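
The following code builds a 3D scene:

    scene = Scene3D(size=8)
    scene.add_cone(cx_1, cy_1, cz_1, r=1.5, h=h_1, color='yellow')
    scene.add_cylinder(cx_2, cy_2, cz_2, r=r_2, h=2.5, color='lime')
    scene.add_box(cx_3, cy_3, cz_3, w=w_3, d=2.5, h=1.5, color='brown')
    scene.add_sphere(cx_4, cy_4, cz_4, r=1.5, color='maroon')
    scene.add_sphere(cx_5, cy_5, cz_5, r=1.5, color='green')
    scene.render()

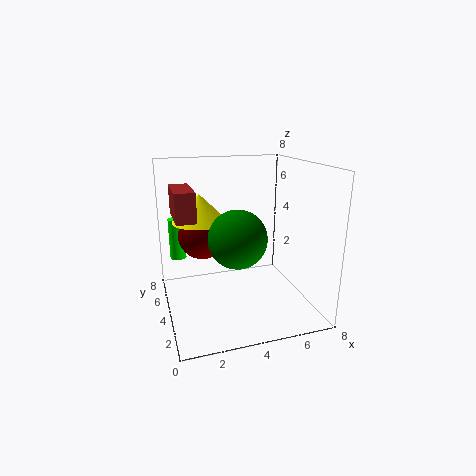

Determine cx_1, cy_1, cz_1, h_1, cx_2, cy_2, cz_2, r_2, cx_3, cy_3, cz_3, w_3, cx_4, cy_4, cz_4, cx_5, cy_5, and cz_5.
cx_1 = 2; cy_1 = 4.5; cz_1 = 5; h_1 = 1.5; cx_2 = 1; cy_2 = 7; cz_2 = 2; r_2 = 0.5; cx_3 = 0.5; cy_3 = 2.5; cz_3 = 5.5; w_3 = 1; cx_4 = 2.5; cy_4 = 6.5; cz_4 = 3.5; cx_5 = 3.5; cy_5 = 2.5; cz_5 = 4.5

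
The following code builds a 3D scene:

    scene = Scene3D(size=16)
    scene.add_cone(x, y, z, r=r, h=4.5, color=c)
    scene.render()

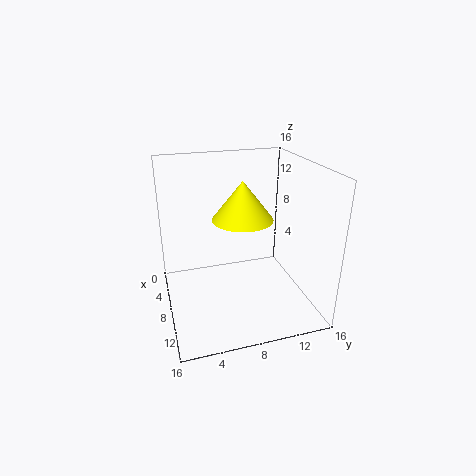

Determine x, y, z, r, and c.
x = 6.5
y = 9
z = 9.5
r = 3.5
c = 'yellow'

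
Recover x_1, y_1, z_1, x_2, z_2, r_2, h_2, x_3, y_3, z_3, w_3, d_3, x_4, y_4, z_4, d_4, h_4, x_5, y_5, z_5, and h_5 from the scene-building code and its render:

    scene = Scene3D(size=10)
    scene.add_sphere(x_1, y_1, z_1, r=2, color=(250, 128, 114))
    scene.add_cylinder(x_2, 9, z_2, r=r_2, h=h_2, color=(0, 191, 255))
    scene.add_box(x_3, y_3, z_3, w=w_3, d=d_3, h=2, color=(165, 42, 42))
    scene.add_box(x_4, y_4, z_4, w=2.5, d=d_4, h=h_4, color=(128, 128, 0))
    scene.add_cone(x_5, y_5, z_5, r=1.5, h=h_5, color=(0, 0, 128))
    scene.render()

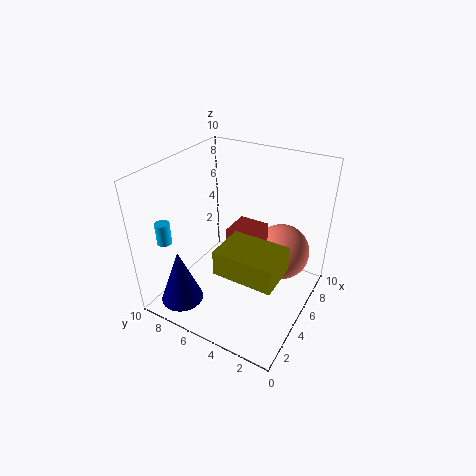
x_1 = 7
y_1 = 2.5
z_1 = 3.5
x_2 = 2
z_2 = 5
r_2 = 0.5
h_2 = 1.5
x_3 = 3.5
y_3 = 3
z_3 = 4.5
w_3 = 2
d_3 = 2
x_4 = 0.5
y_4 = 0.5
z_4 = 5.5
d_4 = 3.5
h_4 = 1.5
x_5 = 2
y_5 = 8
z_5 = 0.5
h_5 = 4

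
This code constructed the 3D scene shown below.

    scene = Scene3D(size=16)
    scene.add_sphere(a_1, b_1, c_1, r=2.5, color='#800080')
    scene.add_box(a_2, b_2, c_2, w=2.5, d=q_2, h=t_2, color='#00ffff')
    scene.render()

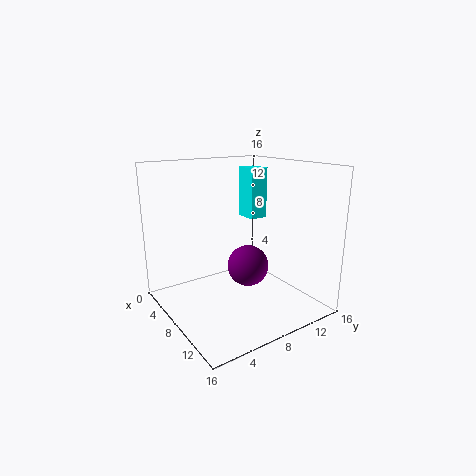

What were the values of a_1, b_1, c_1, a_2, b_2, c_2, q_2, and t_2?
a_1 = 6.5
b_1 = 10.5
c_1 = 3.5
a_2 = 6
b_2 = 9.5
c_2 = 10
q_2 = 2
t_2 = 5.5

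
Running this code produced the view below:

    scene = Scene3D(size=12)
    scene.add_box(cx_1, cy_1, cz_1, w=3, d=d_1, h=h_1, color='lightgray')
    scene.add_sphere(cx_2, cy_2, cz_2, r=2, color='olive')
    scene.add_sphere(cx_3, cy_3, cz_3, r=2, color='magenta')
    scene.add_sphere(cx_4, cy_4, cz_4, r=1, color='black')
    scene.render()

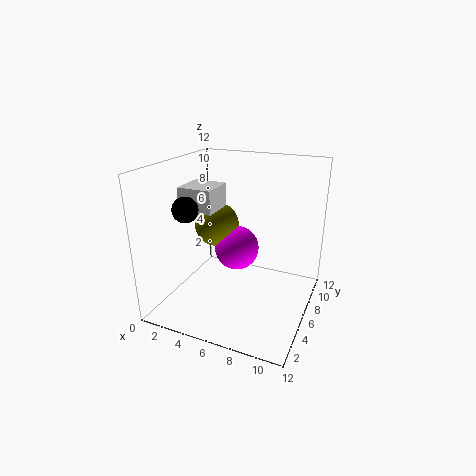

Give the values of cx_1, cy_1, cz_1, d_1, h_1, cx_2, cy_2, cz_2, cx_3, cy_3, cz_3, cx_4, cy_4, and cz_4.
cx_1 = 1; cy_1 = 5; cz_1 = 8; d_1 = 3; h_1 = 2; cx_2 = 3; cy_2 = 8; cz_2 = 6; cx_3 = 5; cy_3 = 8; cz_3 = 4; cx_4 = 3; cy_4 = 3; cz_4 = 9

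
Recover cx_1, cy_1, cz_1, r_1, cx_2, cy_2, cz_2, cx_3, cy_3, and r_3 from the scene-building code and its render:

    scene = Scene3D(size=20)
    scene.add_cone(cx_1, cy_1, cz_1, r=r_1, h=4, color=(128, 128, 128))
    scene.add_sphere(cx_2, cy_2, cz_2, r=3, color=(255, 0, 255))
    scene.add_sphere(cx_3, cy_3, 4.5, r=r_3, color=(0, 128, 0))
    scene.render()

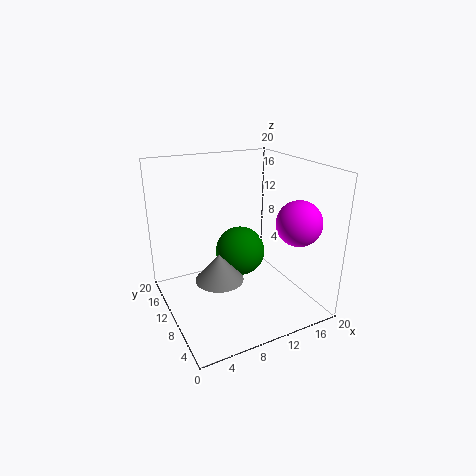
cx_1 = 7.5
cy_1 = 11
cz_1 = 3.5
r_1 = 3.5
cx_2 = 16
cy_2 = 4.5
cz_2 = 13
cx_3 = 13.5
cy_3 = 16
r_3 = 4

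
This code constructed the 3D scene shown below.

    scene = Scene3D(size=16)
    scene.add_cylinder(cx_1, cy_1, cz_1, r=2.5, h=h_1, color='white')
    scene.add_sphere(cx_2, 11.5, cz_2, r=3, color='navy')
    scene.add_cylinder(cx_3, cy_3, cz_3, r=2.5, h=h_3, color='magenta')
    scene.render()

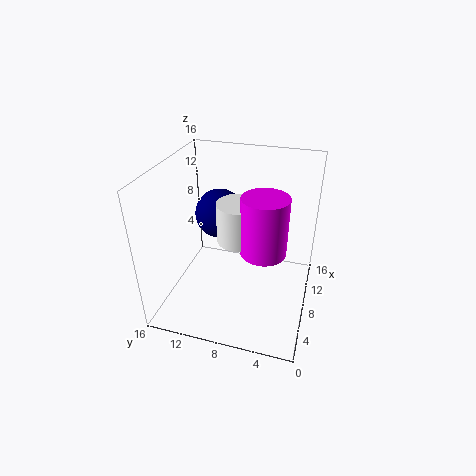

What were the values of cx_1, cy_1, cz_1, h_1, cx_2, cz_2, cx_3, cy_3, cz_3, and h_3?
cx_1 = 8.5
cy_1 = 8
cz_1 = 7.5
h_1 = 4.5
cx_2 = 12
cz_2 = 8.5
cx_3 = 7.5
cy_3 = 5
cz_3 = 7
h_3 = 6.5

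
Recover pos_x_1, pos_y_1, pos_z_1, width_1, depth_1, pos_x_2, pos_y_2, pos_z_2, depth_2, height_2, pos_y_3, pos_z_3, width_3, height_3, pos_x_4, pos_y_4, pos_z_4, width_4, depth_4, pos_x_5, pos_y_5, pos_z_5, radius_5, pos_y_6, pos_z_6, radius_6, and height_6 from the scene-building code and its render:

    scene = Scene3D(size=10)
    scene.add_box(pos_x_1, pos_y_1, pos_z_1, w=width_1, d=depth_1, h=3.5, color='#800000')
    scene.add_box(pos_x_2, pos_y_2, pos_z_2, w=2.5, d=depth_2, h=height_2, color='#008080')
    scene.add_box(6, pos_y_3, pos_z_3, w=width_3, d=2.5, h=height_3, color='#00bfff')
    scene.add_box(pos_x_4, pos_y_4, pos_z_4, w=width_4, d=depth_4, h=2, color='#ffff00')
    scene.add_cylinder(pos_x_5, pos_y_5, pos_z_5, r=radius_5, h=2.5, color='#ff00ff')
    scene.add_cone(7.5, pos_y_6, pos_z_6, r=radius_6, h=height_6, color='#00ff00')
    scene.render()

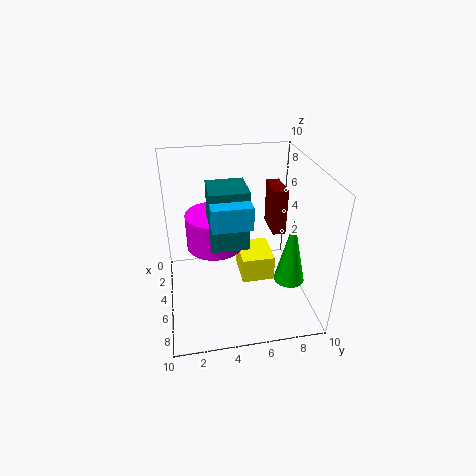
pos_x_1 = 1; pos_y_1 = 8; pos_z_1 = 4; width_1 = 2.5; depth_1 = 1; pos_x_2 = 4; pos_y_2 = 3; pos_z_2 = 5; depth_2 = 2.5; height_2 = 4; pos_y_3 = 3; pos_z_3 = 7; width_3 = 1.5; height_3 = 1.5; pos_x_4 = 1.5; pos_y_4 = 5.5; pos_z_4 = 0.5; width_4 = 3; depth_4 = 2.5; pos_x_5 = 4; pos_y_5 = 3.5; pos_z_5 = 4; radius_5 = 2; pos_y_6 = 8; pos_z_6 = 3; radius_6 = 1; height_6 = 4.5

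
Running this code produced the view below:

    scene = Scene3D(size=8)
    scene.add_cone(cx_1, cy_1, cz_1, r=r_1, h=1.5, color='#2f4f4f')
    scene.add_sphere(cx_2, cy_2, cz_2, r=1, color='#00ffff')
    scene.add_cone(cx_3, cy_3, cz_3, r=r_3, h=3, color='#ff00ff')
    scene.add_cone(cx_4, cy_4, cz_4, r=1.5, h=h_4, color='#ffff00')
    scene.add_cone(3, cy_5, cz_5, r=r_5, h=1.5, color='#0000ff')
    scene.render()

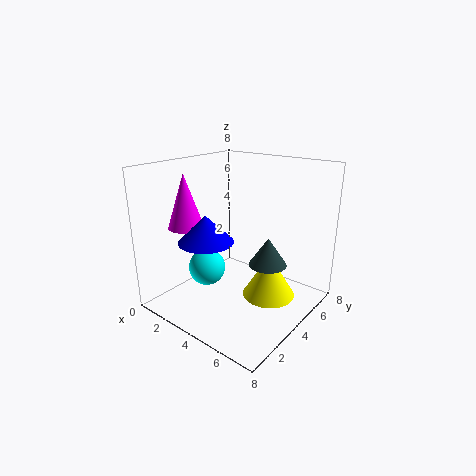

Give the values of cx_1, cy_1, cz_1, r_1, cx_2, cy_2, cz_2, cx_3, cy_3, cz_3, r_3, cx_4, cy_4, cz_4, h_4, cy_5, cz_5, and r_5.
cx_1 = 6
cy_1 = 4
cz_1 = 3
r_1 = 1
cx_2 = 3
cy_2 = 2.5
cz_2 = 2.5
cx_3 = 1.5
cy_3 = 2.5
cz_3 = 4.5
r_3 = 1
cx_4 = 5.5
cy_4 = 5
cz_4 = 0.5
h_4 = 2.5
cy_5 = 2.5
cz_5 = 4
r_5 = 1.5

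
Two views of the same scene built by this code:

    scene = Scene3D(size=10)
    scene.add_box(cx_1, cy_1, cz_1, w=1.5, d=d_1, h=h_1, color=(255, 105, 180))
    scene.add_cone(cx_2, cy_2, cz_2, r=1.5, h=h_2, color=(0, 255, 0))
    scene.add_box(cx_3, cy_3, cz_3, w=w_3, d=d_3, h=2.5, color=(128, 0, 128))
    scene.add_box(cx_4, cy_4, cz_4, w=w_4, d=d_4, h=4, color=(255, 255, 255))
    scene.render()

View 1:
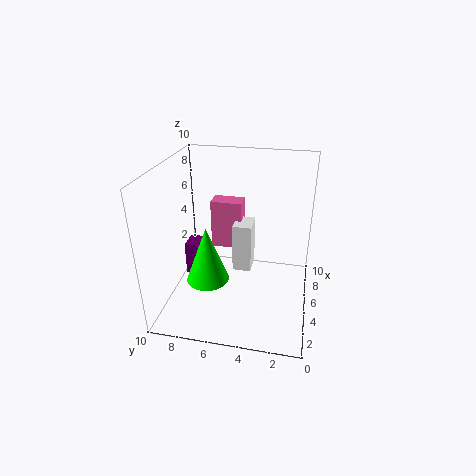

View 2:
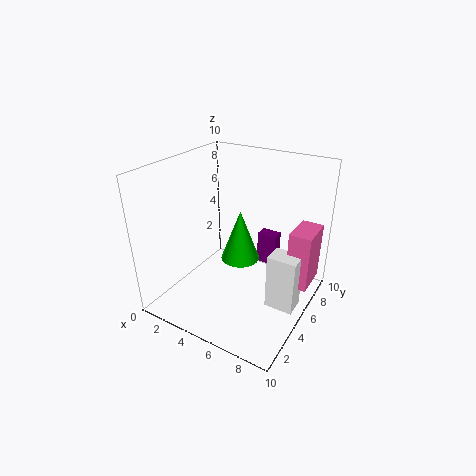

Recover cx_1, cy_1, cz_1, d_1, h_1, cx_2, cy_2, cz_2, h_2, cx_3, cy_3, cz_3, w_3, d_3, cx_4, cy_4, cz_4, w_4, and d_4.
cx_1 = 8.5, cy_1 = 5.5, cz_1 = 2, d_1 = 2.5, h_1 = 4, cx_2 = 4, cy_2 = 7, cz_2 = 2, h_2 = 4, cx_3 = 5, cy_3 = 8, cz_3 = 1.5, w_3 = 1.5, d_3 = 1, cx_4 = 7.5, cy_4 = 4.5, cz_4 = 0.5, w_4 = 2, d_4 = 1.5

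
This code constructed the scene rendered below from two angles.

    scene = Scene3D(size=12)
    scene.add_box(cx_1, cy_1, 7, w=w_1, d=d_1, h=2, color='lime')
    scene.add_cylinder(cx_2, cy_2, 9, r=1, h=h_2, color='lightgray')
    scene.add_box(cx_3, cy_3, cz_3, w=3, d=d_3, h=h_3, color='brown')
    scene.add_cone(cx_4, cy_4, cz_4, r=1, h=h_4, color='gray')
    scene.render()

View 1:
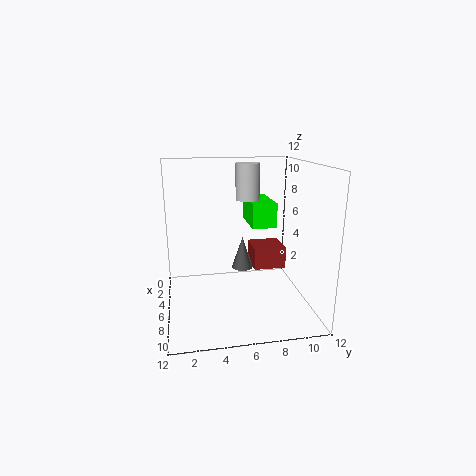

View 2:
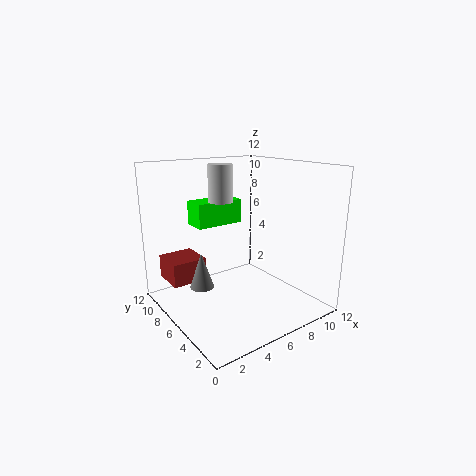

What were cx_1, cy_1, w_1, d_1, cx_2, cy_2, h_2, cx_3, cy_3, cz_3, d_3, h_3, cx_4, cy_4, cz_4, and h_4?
cx_1 = 3
cy_1 = 7
w_1 = 4
d_1 = 2
cx_2 = 5
cy_2 = 7
h_2 = 3
cx_3 = 1
cy_3 = 8
cz_3 = 2
d_3 = 3
h_3 = 2
cx_4 = 3
cy_4 = 7
cz_4 = 2
h_4 = 3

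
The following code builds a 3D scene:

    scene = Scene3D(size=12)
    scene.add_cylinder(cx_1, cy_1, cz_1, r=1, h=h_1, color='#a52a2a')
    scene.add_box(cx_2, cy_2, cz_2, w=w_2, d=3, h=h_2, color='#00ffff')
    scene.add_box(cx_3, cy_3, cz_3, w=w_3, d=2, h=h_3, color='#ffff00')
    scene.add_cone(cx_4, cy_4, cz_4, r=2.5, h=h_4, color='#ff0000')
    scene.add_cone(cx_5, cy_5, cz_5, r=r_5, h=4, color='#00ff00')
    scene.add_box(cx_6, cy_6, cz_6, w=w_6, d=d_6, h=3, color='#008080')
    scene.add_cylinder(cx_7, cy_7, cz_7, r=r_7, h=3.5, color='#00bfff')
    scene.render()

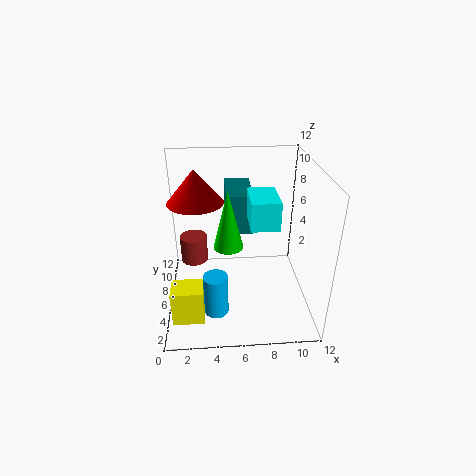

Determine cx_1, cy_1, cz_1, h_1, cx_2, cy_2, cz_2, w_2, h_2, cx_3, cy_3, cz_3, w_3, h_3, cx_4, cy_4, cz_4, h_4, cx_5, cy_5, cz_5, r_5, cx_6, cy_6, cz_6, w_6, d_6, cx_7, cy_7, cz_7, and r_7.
cx_1 = 2.5, cy_1 = 4, cz_1 = 5.5, h_1 = 2, cx_2 = 6.5, cy_2 = 1.5, cz_2 = 9, w_2 = 2, h_2 = 2, cx_3 = 0.5, cy_3 = 2, cz_3 = 0.5, w_3 = 2.5, h_3 = 3, cx_4 = 2.5, cy_4 = 9, cz_4 = 8, h_4 = 3, cx_5 = 5, cy_5 = 1.5, cz_5 = 8, r_5 = 1, cx_6 = 5, cy_6 = 4, cz_6 = 7.5, w_6 = 2, d_6 = 4, cx_7 = 4, cy_7 = 3.5, cz_7 = 0.5, r_7 = 1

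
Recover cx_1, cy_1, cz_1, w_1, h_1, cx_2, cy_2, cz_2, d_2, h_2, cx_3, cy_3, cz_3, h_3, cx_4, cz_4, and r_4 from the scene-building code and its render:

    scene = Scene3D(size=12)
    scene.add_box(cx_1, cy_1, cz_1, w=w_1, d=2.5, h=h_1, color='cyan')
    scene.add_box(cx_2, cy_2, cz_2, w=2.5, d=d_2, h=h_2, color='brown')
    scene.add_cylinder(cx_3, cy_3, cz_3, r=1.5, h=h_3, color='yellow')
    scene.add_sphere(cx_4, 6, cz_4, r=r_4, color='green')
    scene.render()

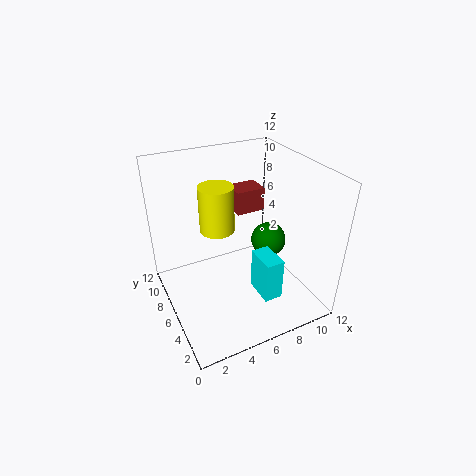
cx_1 = 6.5
cy_1 = 2
cz_1 = 2
w_1 = 1.5
h_1 = 3.5
cx_2 = 6.5
cy_2 = 7
cz_2 = 7.5
d_2 = 2
h_2 = 2
cx_3 = 5
cy_3 = 8
cz_3 = 6
h_3 = 4
cx_4 = 9
cz_4 = 5
r_4 = 1.5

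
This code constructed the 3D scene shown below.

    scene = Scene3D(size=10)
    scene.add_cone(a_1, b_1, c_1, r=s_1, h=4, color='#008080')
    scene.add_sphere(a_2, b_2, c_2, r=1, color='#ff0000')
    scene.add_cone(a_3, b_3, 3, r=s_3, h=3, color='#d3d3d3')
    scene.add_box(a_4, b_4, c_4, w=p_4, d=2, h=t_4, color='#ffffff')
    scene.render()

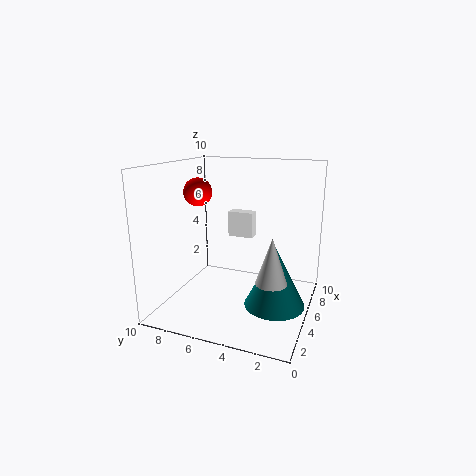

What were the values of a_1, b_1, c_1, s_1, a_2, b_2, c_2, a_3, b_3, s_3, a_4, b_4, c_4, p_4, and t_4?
a_1 = 4
b_1 = 2
c_1 = 1
s_1 = 2
a_2 = 5
b_2 = 8
c_2 = 8
a_3 = 3
b_3 = 2
s_3 = 1
a_4 = 8
b_4 = 5
c_4 = 4
p_4 = 1
t_4 = 2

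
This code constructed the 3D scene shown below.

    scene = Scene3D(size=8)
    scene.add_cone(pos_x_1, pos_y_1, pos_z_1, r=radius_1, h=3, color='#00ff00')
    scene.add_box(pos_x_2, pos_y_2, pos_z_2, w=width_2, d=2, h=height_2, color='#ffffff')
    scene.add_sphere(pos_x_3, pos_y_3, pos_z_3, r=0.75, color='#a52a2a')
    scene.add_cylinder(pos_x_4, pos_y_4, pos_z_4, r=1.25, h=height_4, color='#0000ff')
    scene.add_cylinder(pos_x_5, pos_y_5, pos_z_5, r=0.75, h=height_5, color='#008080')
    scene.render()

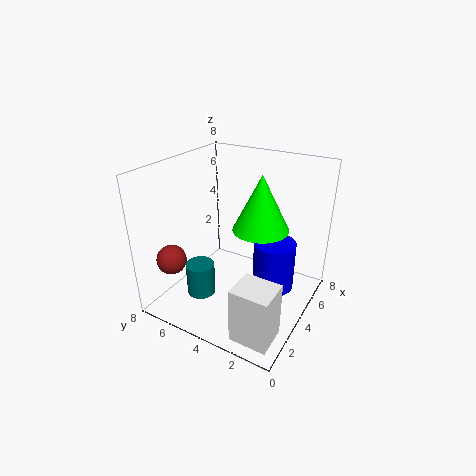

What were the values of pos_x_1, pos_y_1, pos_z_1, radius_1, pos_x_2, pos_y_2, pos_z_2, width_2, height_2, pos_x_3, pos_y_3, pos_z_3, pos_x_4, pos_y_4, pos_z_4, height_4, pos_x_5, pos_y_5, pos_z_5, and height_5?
pos_x_1 = 4.25; pos_y_1 = 2.75; pos_z_1 = 4.75; radius_1 = 1.5; pos_x_2 = 0.5; pos_y_2 = 0.5; pos_z_2 = 0.25; width_2 = 1.75; height_2 = 3; pos_x_3 = 0.75; pos_y_3 = 6; pos_z_3 = 3.75; pos_x_4 = 5.75; pos_y_4 = 2.5; pos_z_4 = 0.25; height_4 = 3; pos_x_5 = 1.75; pos_y_5 = 5; pos_z_5 = 1.5; height_5 = 1.75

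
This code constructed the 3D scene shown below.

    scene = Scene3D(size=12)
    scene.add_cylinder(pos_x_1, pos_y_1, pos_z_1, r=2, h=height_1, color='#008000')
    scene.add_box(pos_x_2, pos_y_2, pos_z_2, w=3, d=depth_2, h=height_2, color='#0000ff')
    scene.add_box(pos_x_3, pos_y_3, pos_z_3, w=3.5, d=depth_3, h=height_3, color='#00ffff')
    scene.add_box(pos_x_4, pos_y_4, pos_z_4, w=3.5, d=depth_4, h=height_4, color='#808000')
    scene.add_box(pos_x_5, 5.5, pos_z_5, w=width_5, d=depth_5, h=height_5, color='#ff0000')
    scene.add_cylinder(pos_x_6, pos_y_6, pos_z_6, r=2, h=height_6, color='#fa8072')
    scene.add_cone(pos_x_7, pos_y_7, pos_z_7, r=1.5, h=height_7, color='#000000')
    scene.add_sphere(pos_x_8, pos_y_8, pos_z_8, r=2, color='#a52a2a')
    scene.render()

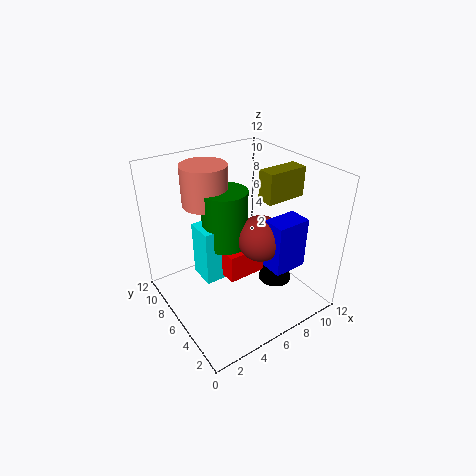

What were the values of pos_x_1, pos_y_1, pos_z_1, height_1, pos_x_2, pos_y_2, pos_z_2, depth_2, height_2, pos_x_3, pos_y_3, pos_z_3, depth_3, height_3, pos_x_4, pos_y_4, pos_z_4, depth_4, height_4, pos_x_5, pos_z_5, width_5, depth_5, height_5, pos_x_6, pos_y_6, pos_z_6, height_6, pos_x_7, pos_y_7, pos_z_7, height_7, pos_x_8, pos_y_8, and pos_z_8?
pos_x_1 = 6
pos_y_1 = 8
pos_z_1 = 4.5
height_1 = 5
pos_x_2 = 8
pos_y_2 = 3
pos_z_2 = 3
depth_2 = 2
height_2 = 4.5
pos_x_3 = 3.5
pos_y_3 = 7
pos_z_3 = 1.5
depth_3 = 2.5
height_3 = 5
pos_x_4 = 8
pos_y_4 = 4.5
pos_z_4 = 9
depth_4 = 1.5
height_4 = 2.5
pos_x_5 = 5
pos_z_5 = 2
width_5 = 4
depth_5 = 2
height_5 = 2.5
pos_x_6 = 5
pos_y_6 = 9.5
pos_z_6 = 8
height_6 = 3.5
pos_x_7 = 9.5
pos_y_7 = 5
pos_z_7 = 1
height_7 = 5.5
pos_x_8 = 8
pos_y_8 = 5.5
pos_z_8 = 5.5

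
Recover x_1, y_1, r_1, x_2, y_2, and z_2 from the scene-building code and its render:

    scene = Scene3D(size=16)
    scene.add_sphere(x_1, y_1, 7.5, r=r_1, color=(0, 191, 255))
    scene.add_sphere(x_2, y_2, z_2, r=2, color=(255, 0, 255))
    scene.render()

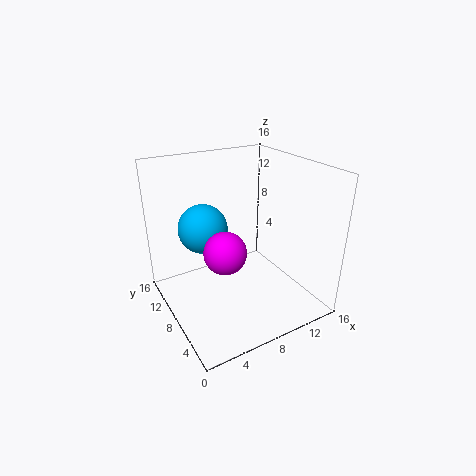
x_1 = 6, y_1 = 13, r_1 = 3, x_2 = 4, y_2 = 3.5, z_2 = 9.5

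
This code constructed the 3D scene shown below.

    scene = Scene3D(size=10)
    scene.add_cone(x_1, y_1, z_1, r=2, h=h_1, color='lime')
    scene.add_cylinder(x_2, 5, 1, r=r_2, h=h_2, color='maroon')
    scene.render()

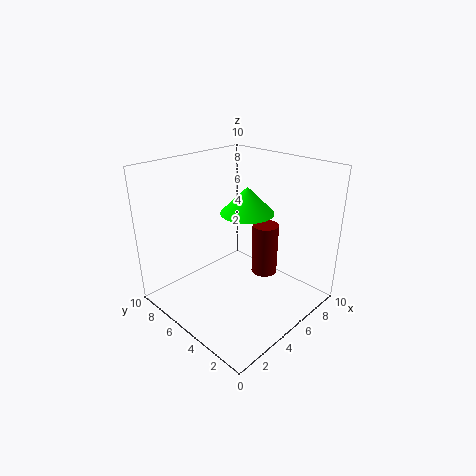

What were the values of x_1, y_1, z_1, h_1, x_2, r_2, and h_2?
x_1 = 7, y_1 = 6, z_1 = 6, h_1 = 2, x_2 = 8, r_2 = 1, h_2 = 4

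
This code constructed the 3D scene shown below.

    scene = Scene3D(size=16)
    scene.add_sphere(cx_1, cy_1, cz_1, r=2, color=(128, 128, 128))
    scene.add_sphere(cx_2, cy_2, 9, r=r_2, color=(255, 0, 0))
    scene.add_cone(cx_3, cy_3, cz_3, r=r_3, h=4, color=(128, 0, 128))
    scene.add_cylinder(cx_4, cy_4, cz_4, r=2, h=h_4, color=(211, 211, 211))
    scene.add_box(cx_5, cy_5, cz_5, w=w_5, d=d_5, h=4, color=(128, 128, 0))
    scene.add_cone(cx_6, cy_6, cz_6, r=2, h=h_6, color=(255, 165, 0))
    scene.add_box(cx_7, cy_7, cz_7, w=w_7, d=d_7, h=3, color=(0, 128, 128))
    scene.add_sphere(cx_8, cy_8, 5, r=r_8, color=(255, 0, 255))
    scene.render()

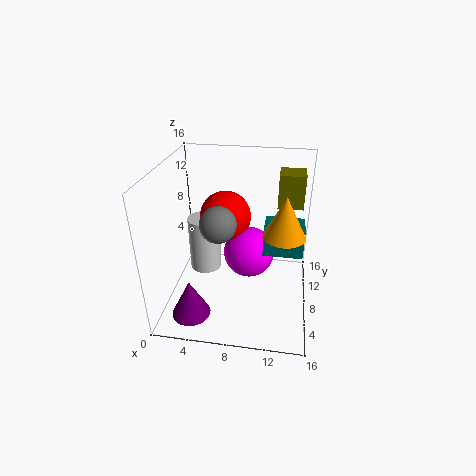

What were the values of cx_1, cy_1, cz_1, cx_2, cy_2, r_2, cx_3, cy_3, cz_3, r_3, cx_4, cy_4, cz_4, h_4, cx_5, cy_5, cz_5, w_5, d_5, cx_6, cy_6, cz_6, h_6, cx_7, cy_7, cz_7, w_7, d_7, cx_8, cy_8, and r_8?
cx_1 = 6; cy_1 = 7; cz_1 = 10; cx_2 = 6; cy_2 = 11; r_2 = 3; cx_3 = 4; cy_3 = 2; cz_3 = 2; r_3 = 2; cx_4 = 3; cy_4 = 12; cz_4 = 1; h_4 = 7; cx_5 = 12; cy_5 = 12; cz_5 = 10; w_5 = 3; d_5 = 3; cx_6 = 13; cy_6 = 4; cz_6 = 11; h_6 = 4; cx_7 = 11; cy_7 = 5; cz_7 = 8; w_7 = 4; d_7 = 3; cx_8 = 9; cy_8 = 10; r_8 = 3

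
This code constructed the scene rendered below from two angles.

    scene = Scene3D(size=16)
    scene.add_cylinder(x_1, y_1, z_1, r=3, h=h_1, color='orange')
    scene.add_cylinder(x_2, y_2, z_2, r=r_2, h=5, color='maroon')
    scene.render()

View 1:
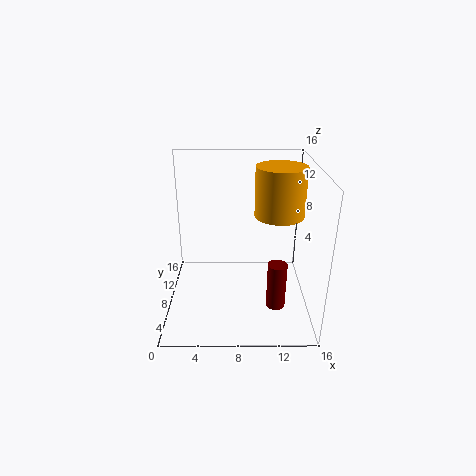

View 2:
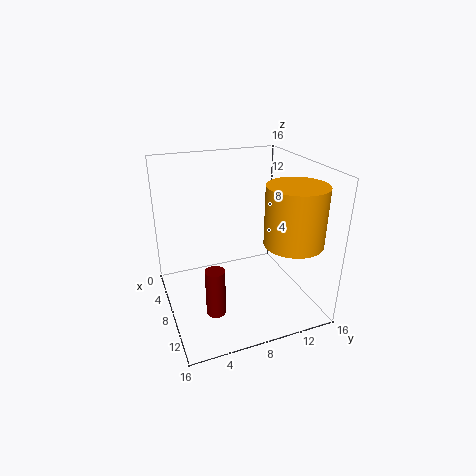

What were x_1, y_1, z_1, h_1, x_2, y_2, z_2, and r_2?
x_1 = 13, y_1 = 12, z_1 = 9, h_1 = 6, x_2 = 12, y_2 = 4, z_2 = 2, r_2 = 1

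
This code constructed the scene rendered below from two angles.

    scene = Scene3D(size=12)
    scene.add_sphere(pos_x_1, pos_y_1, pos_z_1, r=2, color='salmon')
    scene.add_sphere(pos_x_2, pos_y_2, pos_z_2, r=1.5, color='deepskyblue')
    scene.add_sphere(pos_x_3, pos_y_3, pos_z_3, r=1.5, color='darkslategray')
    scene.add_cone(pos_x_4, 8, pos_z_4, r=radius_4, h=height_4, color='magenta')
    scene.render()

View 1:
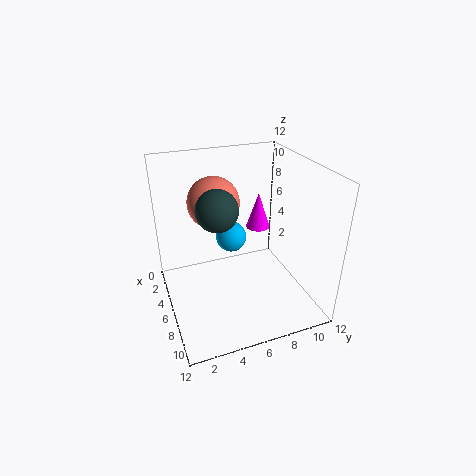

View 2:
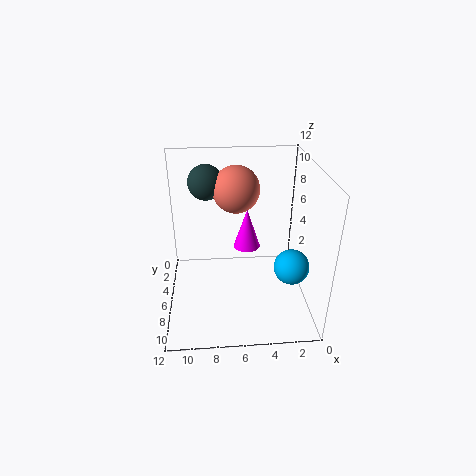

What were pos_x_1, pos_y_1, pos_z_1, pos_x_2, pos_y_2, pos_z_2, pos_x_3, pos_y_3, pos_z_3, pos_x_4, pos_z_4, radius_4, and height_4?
pos_x_1 = 6
pos_y_1 = 4
pos_z_1 = 9.5
pos_x_2 = 1.5
pos_y_2 = 7
pos_z_2 = 3.5
pos_x_3 = 8.5
pos_y_3 = 3.5
pos_z_3 = 10
pos_x_4 = 5.5
pos_z_4 = 6.5
radius_4 = 1
height_4 = 3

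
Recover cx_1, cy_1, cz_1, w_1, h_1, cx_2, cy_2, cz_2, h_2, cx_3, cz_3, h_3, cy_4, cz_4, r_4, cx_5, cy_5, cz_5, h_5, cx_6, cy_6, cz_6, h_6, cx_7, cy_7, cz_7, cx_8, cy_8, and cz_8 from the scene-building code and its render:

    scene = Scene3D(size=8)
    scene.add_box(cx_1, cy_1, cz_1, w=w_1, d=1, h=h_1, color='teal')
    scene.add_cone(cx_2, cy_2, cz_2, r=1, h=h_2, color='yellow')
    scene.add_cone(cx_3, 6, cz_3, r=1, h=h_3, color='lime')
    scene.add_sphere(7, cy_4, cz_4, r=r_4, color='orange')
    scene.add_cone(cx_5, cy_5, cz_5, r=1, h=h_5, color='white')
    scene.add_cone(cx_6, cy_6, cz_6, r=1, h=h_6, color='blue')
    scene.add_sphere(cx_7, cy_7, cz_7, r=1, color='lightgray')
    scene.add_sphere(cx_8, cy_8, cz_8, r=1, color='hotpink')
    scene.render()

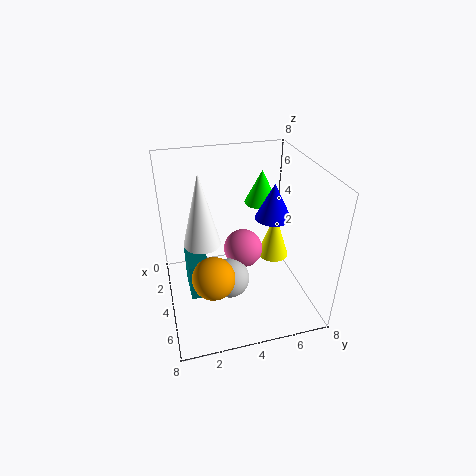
cx_1 = 4
cy_1 = 1
cz_1 = 2
w_1 = 2
h_1 = 2
cx_2 = 2
cy_2 = 7
cz_2 = 1
h_2 = 3
cx_3 = 2
cz_3 = 5
h_3 = 2
cy_4 = 2
cz_4 = 4
r_4 = 1
cx_5 = 4
cy_5 = 2
cz_5 = 4
h_5 = 4
cx_6 = 4
cy_6 = 6
cz_6 = 5
h_6 = 2
cx_7 = 6
cy_7 = 3
cz_7 = 3
cx_8 = 5
cy_8 = 4
cz_8 = 4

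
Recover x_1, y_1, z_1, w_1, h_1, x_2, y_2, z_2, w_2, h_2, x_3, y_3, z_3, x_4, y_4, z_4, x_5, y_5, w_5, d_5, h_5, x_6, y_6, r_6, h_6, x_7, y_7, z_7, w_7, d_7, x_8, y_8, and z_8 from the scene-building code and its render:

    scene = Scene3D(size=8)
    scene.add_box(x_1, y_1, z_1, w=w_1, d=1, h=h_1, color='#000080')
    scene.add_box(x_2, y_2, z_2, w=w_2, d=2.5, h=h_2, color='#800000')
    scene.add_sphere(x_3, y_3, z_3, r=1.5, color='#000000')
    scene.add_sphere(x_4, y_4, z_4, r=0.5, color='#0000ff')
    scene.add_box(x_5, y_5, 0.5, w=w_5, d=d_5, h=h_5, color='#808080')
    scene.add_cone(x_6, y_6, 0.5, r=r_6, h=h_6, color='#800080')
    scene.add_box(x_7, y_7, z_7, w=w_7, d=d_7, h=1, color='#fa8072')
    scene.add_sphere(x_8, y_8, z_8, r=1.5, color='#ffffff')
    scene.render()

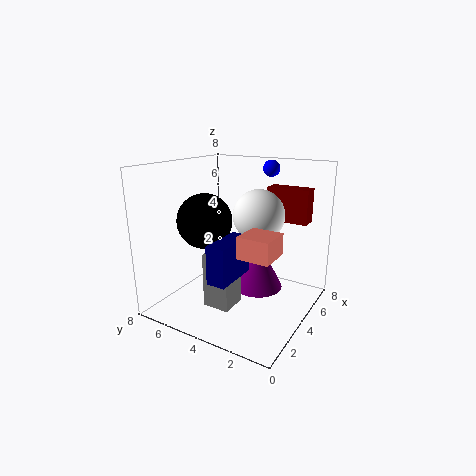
x_1 = 1; y_1 = 3; z_1 = 2.5; w_1 = 2.5; h_1 = 2; x_2 = 6.5; y_2 = 1; z_2 = 4.5; w_2 = 1; h_2 = 2; x_3 = 3; y_3 = 5.5; z_3 = 5; x_4 = 7; y_4 = 3.5; z_4 = 7.5; x_5 = 2; y_5 = 3.5; w_5 = 1.5; d_5 = 1.5; h_5 = 3; x_6 = 5.5; y_6 = 3.5; r_6 = 1.5; h_6 = 3; x_7 = 0.5; y_7 = 0.5; z_7 = 4.5; w_7 = 1.5; d_7 = 1.5; x_8 = 5.5; y_8 = 3.5; z_8 = 5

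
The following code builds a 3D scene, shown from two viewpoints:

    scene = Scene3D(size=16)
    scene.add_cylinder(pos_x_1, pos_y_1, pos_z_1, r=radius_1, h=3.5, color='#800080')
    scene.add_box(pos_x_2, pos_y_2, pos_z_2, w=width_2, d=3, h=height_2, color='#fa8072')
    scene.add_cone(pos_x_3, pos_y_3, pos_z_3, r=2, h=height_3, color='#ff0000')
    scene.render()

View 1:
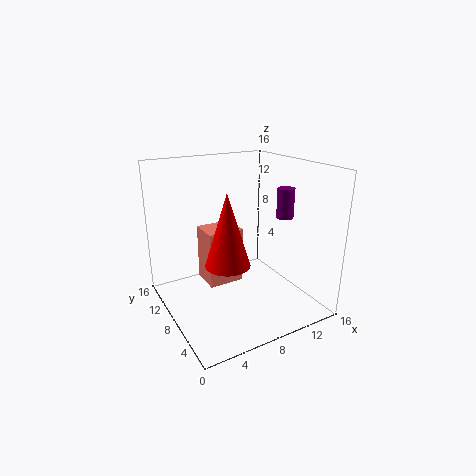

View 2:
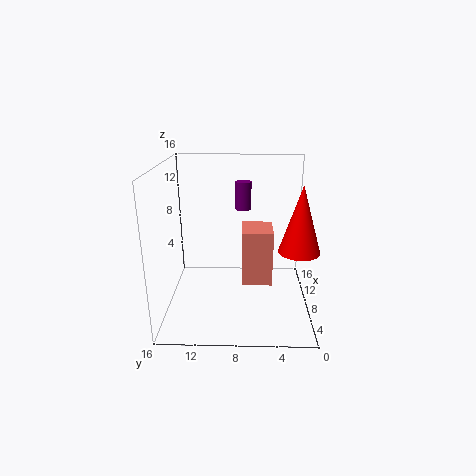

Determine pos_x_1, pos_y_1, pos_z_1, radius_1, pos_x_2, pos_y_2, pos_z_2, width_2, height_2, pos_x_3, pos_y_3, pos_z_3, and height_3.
pos_x_1 = 14; pos_y_1 = 7.5; pos_z_1 = 9.5; radius_1 = 1; pos_x_2 = 3; pos_y_2 = 4.5; pos_z_2 = 5; width_2 = 3.5; height_2 = 5.5; pos_x_3 = 3.5; pos_y_3 = 2; pos_z_3 = 8.5; height_3 = 6.5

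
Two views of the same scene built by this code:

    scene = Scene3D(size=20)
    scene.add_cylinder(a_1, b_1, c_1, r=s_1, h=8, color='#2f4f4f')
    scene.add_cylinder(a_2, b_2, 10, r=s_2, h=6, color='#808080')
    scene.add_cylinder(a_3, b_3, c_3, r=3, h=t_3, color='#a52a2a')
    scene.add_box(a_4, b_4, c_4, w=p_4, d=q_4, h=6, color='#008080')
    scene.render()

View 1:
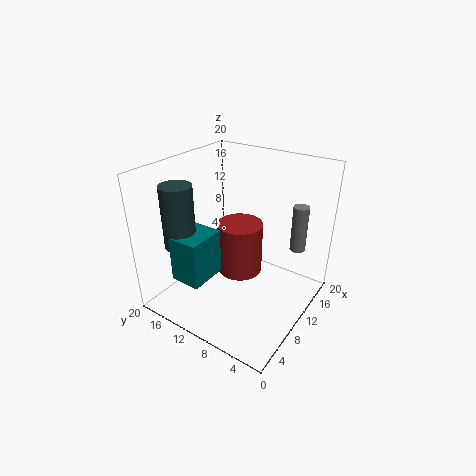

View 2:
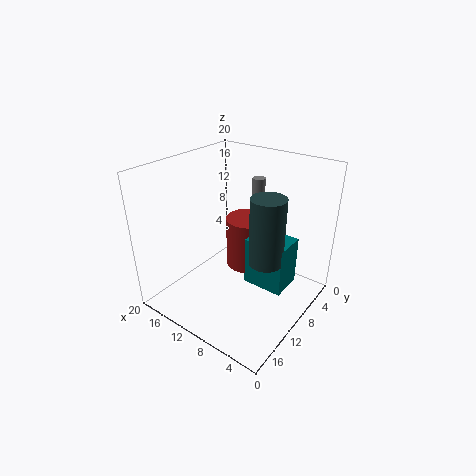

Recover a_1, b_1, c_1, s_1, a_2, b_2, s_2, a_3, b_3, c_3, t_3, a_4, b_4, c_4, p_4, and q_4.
a_1 = 3; b_1 = 14; c_1 = 11; s_1 = 2; a_2 = 12; b_2 = 2; s_2 = 1; a_3 = 9; b_3 = 9; c_3 = 6; t_3 = 7; a_4 = 1; b_4 = 10; c_4 = 7; p_4 = 5; q_4 = 4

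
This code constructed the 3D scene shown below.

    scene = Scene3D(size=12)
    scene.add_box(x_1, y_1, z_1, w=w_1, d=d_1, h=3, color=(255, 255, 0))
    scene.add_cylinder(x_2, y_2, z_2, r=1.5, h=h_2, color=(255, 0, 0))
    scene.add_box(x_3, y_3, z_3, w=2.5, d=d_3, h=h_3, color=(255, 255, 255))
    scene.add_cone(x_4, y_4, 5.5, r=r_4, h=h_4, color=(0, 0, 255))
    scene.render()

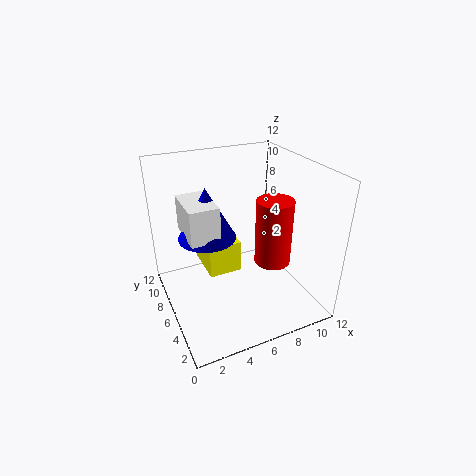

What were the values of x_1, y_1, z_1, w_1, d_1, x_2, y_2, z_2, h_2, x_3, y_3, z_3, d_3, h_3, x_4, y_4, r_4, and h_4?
x_1 = 4; y_1 = 7.5; z_1 = 1.5; w_1 = 3; d_1 = 4; x_2 = 8.5; y_2 = 4.5; z_2 = 4; h_2 = 5.5; x_3 = 2; y_3 = 6; z_3 = 6; d_3 = 4; h_3 = 3; x_4 = 4; y_4 = 8; r_4 = 2.5; h_4 = 4.5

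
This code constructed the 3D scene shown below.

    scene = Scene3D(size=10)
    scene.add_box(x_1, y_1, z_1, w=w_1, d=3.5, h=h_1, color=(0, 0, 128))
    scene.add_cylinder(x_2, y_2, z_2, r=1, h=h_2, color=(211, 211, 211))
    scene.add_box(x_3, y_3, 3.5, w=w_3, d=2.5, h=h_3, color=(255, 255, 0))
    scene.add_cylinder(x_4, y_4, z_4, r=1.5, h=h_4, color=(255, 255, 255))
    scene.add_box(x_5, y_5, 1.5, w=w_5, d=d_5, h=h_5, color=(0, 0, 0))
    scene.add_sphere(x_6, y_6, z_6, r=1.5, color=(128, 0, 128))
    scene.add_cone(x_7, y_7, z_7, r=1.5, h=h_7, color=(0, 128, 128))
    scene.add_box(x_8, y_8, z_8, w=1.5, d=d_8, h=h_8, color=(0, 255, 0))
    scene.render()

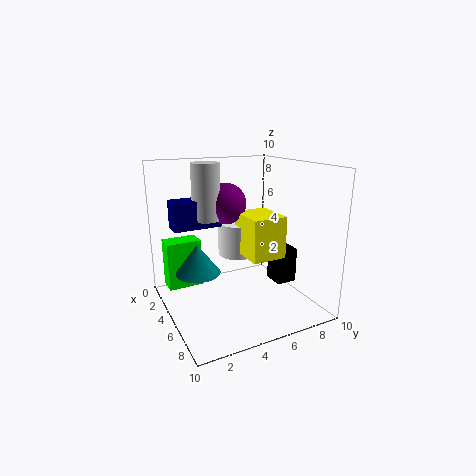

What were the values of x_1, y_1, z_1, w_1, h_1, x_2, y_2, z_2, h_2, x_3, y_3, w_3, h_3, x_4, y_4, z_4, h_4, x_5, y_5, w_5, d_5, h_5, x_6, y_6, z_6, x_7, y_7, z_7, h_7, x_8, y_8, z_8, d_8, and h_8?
x_1 = 2; y_1 = 1; z_1 = 5.5; w_1 = 1.5; h_1 = 2; x_2 = 3; y_2 = 3.5; z_2 = 6; h_2 = 4; x_3 = 3.5; y_3 = 5.5; w_3 = 3; h_3 = 3; x_4 = 3; y_4 = 6; z_4 = 3; h_4 = 2.5; x_5 = 5; y_5 = 7.5; w_5 = 1.5; d_5 = 1.5; h_5 = 2.5; x_6 = 3; y_6 = 5; z_6 = 7; x_7 = 5; y_7 = 2; z_7 = 3; h_7 = 2; x_8 = 1.5; y_8 = 0.5; z_8 = 1; d_8 = 2.5; h_8 = 3.5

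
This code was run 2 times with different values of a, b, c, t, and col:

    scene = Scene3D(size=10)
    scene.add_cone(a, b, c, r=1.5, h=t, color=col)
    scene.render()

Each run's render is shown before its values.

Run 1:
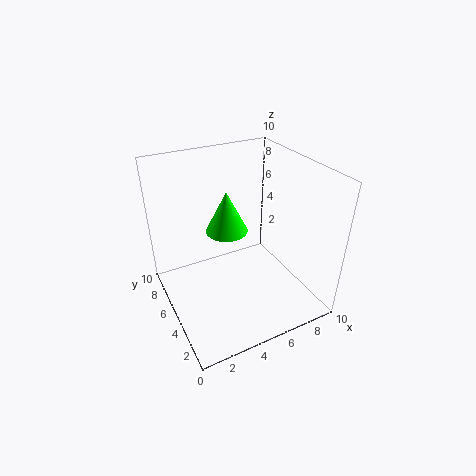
a = 4.75
b = 6.25
c = 5
t = 3
col = 'lime'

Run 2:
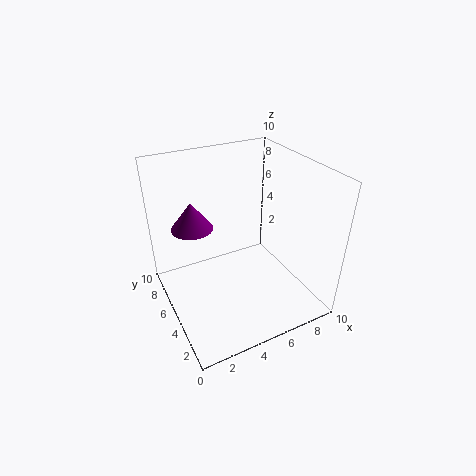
a = 2.5
b = 7.25
c = 5.25
t = 2
col = 'purple'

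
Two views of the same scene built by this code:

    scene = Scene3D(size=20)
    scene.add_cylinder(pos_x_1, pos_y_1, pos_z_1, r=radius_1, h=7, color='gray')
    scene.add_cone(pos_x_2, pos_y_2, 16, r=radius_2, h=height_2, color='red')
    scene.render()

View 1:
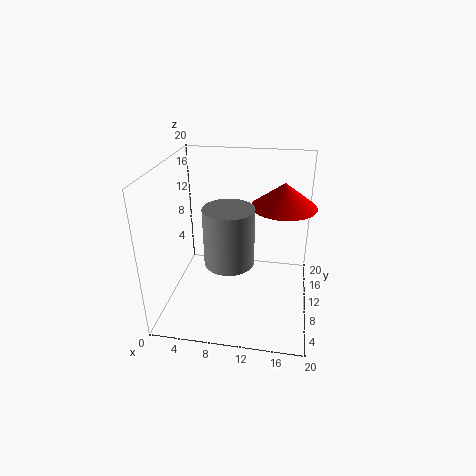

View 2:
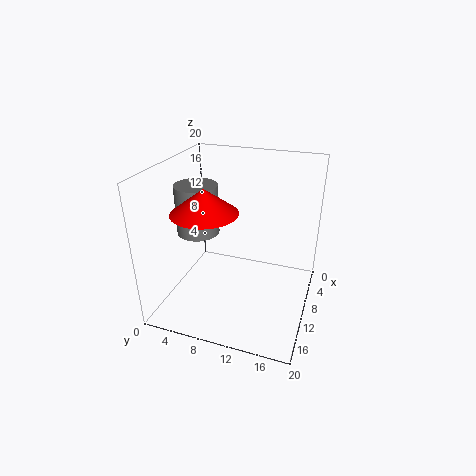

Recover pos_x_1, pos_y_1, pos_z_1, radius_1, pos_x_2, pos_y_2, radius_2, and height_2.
pos_x_1 = 10; pos_y_1 = 4; pos_z_1 = 10; radius_1 = 3; pos_x_2 = 16; pos_y_2 = 8; radius_2 = 4; height_2 = 3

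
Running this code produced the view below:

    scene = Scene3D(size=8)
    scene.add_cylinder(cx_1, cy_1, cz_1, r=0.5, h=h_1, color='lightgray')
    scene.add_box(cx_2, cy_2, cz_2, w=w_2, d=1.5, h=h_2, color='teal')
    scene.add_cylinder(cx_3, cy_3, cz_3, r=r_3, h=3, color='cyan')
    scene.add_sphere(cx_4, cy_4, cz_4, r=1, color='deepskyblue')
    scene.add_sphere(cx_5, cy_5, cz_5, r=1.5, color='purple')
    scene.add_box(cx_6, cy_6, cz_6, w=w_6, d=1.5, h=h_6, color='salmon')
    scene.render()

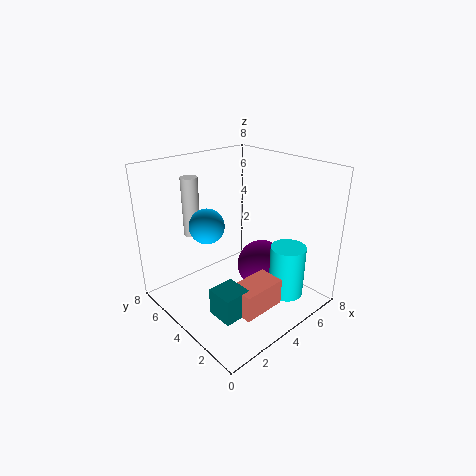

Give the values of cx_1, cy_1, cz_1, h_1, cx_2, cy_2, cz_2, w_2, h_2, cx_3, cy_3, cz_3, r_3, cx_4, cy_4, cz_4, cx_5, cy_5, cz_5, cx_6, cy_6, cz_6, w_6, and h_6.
cx_1 = 3, cy_1 = 7, cz_1 = 3.5, h_1 = 3.5, cx_2 = 1.5, cy_2 = 2, cz_2 = 0.5, w_2 = 1.5, h_2 = 1.5, cx_3 = 6, cy_3 = 2, cz_3 = 0.5, r_3 = 1, cx_4 = 3, cy_4 = 5.5, cz_4 = 4.5, cx_5 = 6, cy_5 = 4, cz_5 = 1.5, cx_6 = 2.5, cy_6 = 1.5, cz_6 = 0.5, w_6 = 2.5, h_6 = 1.5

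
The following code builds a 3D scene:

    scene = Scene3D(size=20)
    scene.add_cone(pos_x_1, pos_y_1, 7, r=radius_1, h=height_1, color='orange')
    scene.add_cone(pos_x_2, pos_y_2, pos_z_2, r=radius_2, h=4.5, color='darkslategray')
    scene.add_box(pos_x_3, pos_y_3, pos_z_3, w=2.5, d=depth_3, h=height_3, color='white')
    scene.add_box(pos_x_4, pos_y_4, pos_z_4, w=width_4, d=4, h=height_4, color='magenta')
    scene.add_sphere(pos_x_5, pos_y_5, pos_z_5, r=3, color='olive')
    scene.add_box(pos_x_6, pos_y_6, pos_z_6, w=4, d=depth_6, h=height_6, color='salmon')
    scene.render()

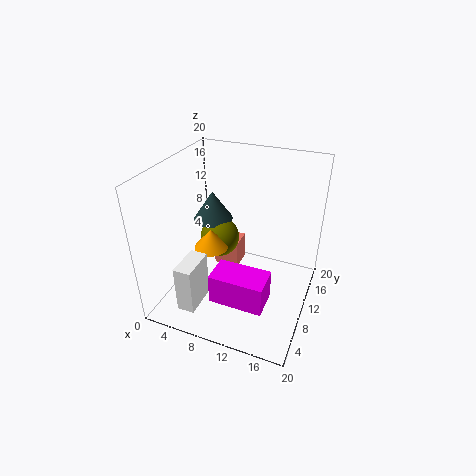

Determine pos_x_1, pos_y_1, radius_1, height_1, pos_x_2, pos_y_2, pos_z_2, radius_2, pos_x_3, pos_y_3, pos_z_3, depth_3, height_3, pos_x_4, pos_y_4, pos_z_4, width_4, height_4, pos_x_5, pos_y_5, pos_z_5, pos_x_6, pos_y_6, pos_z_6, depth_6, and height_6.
pos_x_1 = 5.5; pos_y_1 = 10.5; radius_1 = 2.5; height_1 = 3; pos_x_2 = 4; pos_y_2 = 14.5; pos_z_2 = 9.5; radius_2 = 3; pos_x_3 = 3.5; pos_y_3 = 3; pos_z_3 = 0.5; depth_3 = 5; height_3 = 7; pos_x_4 = 9; pos_y_4 = 2.5; pos_z_4 = 4.5; width_4 = 7; height_4 = 4; pos_x_5 = 5.5; pos_y_5 = 13.5; pos_z_5 = 7; pos_x_6 = 4; pos_y_6 = 14.5; pos_z_6 = 1; depth_6 = 3.5; height_6 = 4.5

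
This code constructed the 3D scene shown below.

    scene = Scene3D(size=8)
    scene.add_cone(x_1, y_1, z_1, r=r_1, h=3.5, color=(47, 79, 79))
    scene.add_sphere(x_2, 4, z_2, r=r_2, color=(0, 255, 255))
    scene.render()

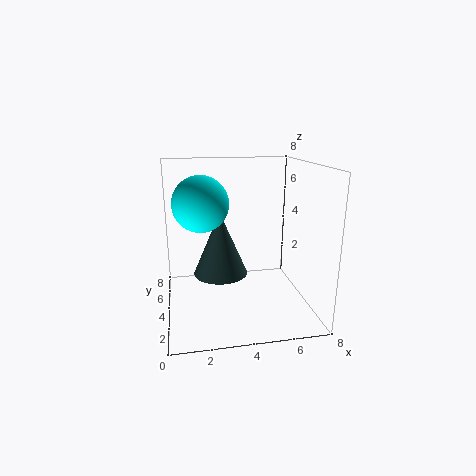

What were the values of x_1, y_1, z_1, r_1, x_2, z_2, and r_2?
x_1 = 3, y_1 = 4, z_1 = 2, r_1 = 1.5, x_2 = 2, z_2 = 6, r_2 = 1.5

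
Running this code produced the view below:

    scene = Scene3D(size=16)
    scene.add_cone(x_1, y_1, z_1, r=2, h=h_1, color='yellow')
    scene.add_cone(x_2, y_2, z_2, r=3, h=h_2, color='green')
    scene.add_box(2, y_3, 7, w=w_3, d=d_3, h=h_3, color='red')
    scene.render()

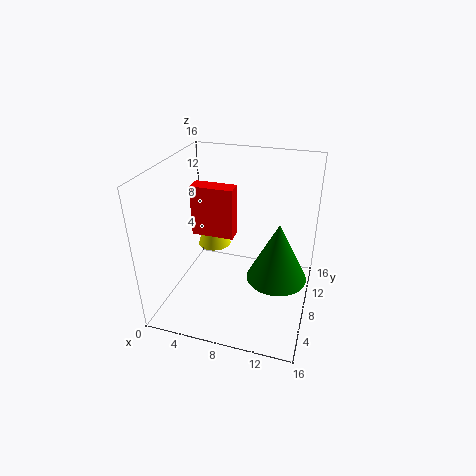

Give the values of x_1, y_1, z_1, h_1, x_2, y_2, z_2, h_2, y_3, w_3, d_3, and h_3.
x_1 = 4
y_1 = 11
z_1 = 5
h_1 = 7
x_2 = 13
y_2 = 5
z_2 = 6
h_2 = 6
y_3 = 9
w_3 = 5
d_3 = 2
h_3 = 6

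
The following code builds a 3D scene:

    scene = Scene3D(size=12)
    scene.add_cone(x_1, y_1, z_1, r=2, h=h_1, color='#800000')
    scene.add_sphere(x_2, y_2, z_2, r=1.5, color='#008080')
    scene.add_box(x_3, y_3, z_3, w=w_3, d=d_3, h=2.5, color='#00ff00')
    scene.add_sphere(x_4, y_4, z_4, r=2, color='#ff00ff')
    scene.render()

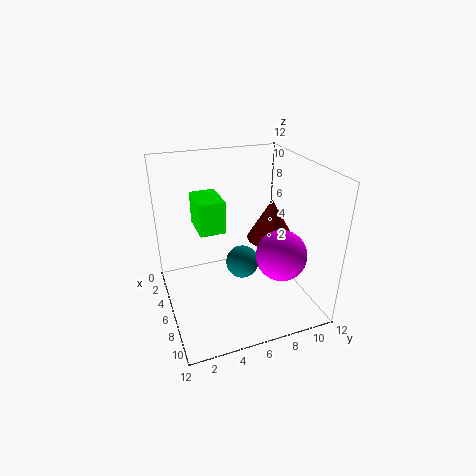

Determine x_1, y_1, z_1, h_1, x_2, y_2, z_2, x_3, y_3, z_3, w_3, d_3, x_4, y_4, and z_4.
x_1 = 6, y_1 = 9, z_1 = 5.5, h_1 = 3.5, x_2 = 4.5, y_2 = 7, z_2 = 2.5, x_3 = 4.5, y_3 = 2.5, z_3 = 7.5, w_3 = 3, d_3 = 2, x_4 = 9, y_4 = 8.5, z_4 = 5.5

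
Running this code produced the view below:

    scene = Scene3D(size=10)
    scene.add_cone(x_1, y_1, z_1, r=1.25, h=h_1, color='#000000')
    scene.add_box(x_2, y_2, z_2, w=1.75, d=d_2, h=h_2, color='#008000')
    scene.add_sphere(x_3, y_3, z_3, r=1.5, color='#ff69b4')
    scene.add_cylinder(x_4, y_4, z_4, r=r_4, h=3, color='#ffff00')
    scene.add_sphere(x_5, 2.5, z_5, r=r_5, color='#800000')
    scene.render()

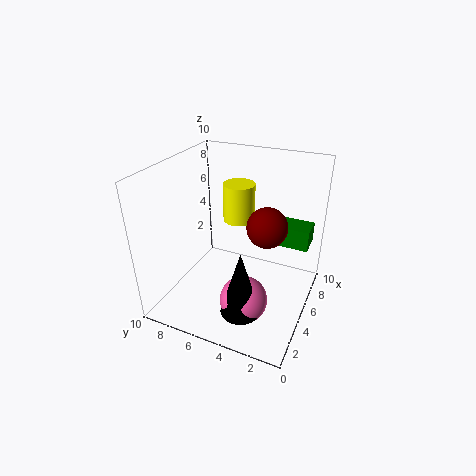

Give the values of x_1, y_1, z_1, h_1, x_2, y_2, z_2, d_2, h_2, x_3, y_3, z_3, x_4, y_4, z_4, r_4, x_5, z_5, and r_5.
x_1 = 1.5
y_1 = 3.25
z_1 = 2
h_1 = 4.25
x_2 = 6.75
y_2 = 0.5
z_2 = 4
d_2 = 2.75
h_2 = 1.5
x_3 = 2
y_3 = 3.25
z_3 = 2.5
x_4 = 8.5
y_4 = 6.5
z_4 = 4.5
r_4 = 1.25
x_5 = 3.75
z_5 = 7
r_5 = 1.25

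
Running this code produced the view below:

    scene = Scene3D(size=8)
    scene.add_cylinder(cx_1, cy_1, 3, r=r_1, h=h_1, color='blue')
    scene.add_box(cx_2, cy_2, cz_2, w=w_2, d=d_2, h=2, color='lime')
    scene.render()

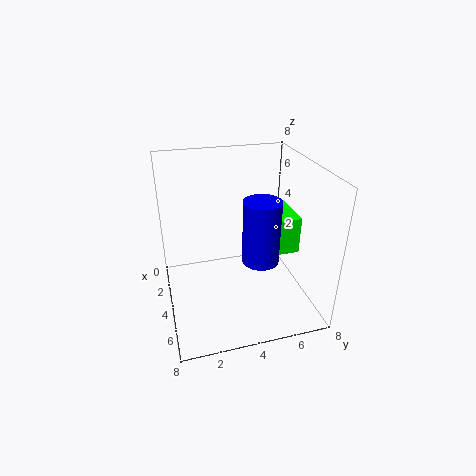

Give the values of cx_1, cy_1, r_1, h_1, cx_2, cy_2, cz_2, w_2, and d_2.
cx_1 = 5, cy_1 = 5, r_1 = 1, h_1 = 3.5, cx_2 = 3, cy_2 = 5.5, cz_2 = 3.5, w_2 = 2.5, d_2 = 1.5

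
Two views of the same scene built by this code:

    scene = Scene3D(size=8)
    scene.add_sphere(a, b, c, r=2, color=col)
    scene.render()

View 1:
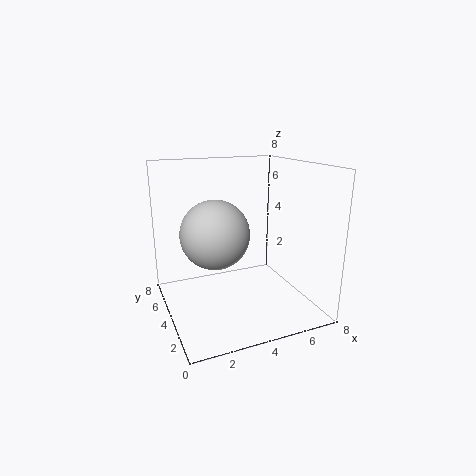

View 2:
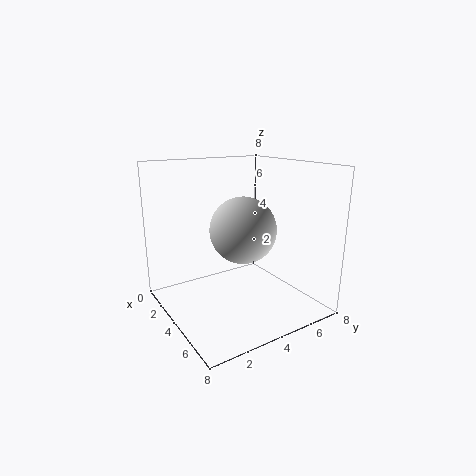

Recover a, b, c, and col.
a = 3; b = 5; c = 4; col = 'lightgray'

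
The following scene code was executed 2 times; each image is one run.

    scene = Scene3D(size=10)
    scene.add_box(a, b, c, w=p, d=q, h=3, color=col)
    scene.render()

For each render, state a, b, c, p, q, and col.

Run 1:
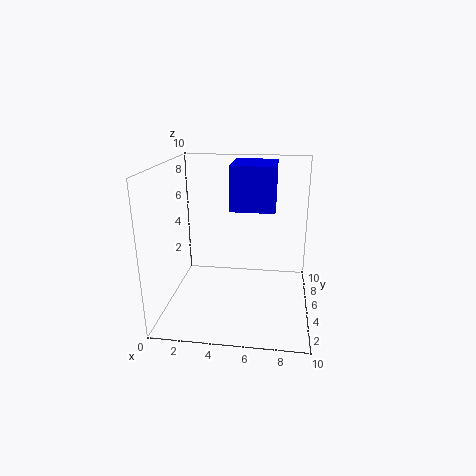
a = 4.5
b = 4.5
c = 7
p = 3
q = 3.5
col = 'blue'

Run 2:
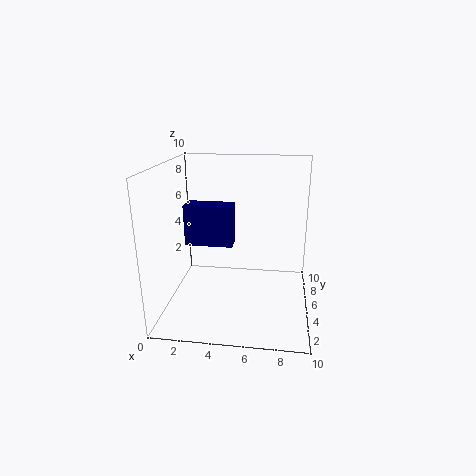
a = 1
b = 5.5
c = 4
p = 3.5
q = 1.5
col = 'navy'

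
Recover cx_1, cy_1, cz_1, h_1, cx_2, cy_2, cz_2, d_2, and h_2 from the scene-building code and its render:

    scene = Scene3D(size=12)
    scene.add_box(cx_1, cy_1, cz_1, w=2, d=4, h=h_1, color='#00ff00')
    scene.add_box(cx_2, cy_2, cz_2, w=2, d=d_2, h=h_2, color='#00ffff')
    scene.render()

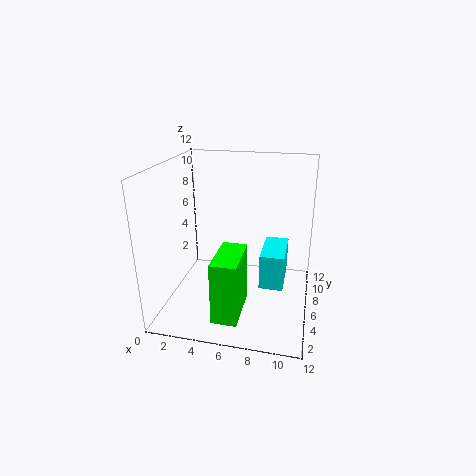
cx_1 = 5, cy_1 = 1, cz_1 = 1, h_1 = 5, cx_2 = 8, cy_2 = 5, cz_2 = 2, d_2 = 4, h_2 = 3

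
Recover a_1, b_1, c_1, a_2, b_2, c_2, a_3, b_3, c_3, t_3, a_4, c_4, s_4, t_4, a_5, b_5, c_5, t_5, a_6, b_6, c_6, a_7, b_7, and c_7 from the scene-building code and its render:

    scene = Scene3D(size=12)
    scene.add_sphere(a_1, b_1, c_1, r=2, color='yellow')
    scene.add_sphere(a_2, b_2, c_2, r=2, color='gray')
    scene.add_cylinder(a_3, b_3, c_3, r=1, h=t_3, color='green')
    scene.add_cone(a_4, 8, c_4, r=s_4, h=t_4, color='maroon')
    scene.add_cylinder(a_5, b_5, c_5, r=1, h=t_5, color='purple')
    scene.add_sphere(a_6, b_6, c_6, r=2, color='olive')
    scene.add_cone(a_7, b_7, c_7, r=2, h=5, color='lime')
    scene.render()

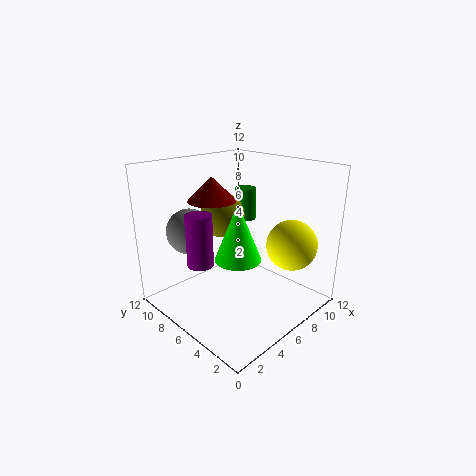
a_1 = 8, b_1 = 2, c_1 = 6, a_2 = 4, b_2 = 10, c_2 = 6, a_3 = 10, b_3 = 9, c_3 = 6, t_3 = 3, a_4 = 5, c_4 = 9, s_4 = 2, t_4 = 2, a_5 = 2, b_5 = 6, c_5 = 5, t_5 = 4, a_6 = 7, b_6 = 9, c_6 = 7, a_7 = 6, b_7 = 6, c_7 = 4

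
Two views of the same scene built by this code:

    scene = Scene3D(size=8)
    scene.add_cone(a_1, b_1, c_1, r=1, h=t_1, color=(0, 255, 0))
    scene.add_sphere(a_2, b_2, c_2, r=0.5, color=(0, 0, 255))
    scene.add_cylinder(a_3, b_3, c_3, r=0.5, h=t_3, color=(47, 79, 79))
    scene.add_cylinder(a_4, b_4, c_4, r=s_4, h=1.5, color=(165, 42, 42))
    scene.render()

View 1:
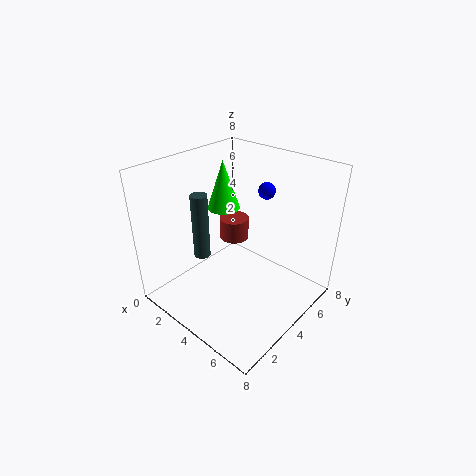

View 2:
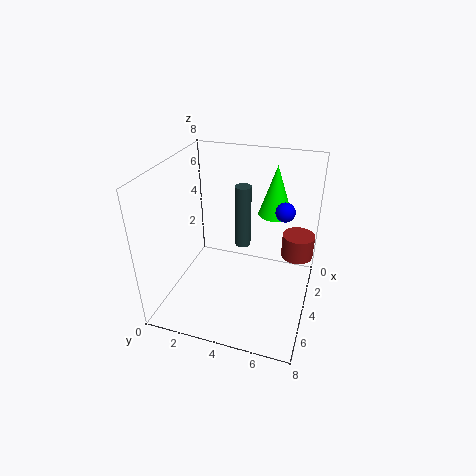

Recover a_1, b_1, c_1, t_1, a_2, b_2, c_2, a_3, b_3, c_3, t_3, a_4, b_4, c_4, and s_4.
a_1 = 1.5
b_1 = 5.5
c_1 = 4.5
t_1 = 3
a_2 = 4
b_2 = 6.5
c_2 = 6
a_3 = 1.5
b_3 = 3.5
c_3 = 2
t_3 = 4
a_4 = 1
b_4 = 7
c_4 = 1.5
s_4 = 1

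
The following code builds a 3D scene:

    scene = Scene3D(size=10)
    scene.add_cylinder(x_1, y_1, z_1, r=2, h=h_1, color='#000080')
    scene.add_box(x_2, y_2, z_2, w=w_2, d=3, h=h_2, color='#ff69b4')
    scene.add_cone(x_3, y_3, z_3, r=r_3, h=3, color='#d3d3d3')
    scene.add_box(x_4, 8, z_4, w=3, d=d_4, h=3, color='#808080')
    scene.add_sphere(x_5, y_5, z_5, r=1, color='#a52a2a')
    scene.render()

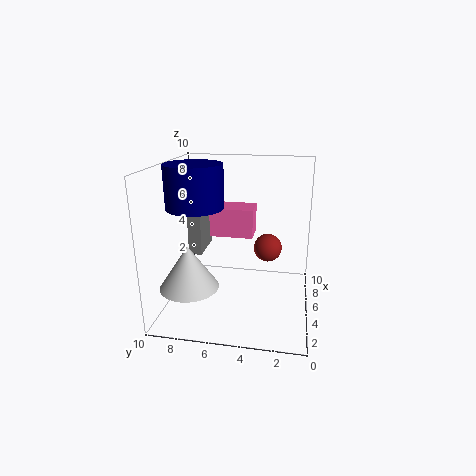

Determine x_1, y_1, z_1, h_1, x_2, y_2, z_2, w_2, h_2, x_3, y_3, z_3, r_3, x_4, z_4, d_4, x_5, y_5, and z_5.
x_1 = 5
y_1 = 8
z_1 = 7
h_1 = 3
x_2 = 5
y_2 = 4
z_2 = 5
w_2 = 2
h_2 = 2
x_3 = 3
y_3 = 8
z_3 = 2
r_3 = 2
x_4 = 6
z_4 = 3
d_4 = 1
x_5 = 6
y_5 = 3
z_5 = 4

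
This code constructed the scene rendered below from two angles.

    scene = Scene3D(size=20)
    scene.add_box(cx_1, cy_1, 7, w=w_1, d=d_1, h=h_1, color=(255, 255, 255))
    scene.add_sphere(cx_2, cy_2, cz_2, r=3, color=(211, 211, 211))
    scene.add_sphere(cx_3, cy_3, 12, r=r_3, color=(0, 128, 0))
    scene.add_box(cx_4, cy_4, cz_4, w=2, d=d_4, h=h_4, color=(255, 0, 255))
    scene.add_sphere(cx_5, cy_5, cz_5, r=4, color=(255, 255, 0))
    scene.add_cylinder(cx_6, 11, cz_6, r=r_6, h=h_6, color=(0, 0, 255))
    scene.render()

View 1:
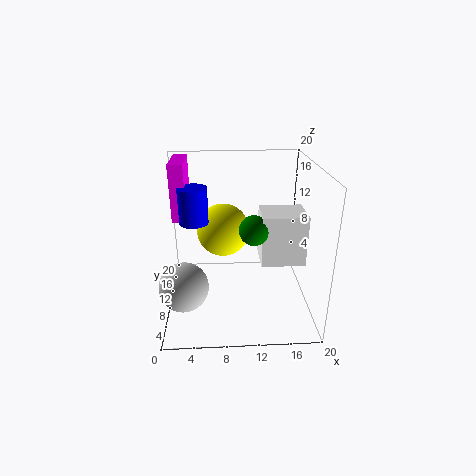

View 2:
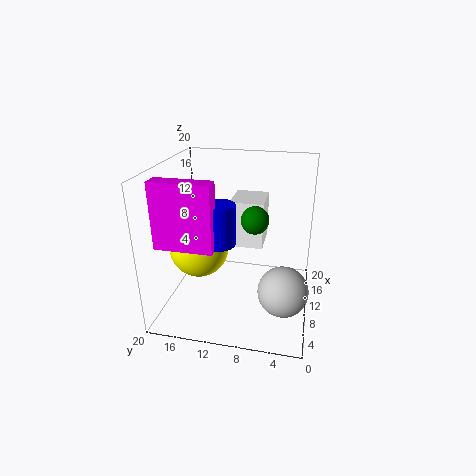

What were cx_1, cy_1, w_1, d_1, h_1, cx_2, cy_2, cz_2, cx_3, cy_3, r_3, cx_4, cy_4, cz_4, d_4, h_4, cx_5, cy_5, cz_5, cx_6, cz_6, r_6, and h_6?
cx_1 = 13
cy_1 = 7
w_1 = 6
d_1 = 5
h_1 = 7
cx_2 = 3
cy_2 = 3
cz_2 = 7
cx_3 = 12
cy_3 = 8
r_3 = 2
cx_4 = 1
cy_4 = 11
cz_4 = 12
d_4 = 7
h_4 = 8
cx_5 = 8
cy_5 = 15
cz_5 = 9
cx_6 = 4
cz_6 = 12
r_6 = 2
h_6 = 5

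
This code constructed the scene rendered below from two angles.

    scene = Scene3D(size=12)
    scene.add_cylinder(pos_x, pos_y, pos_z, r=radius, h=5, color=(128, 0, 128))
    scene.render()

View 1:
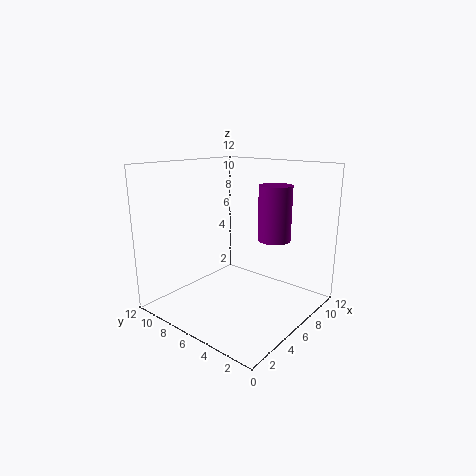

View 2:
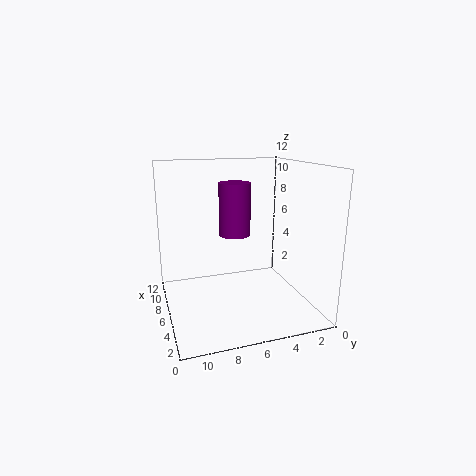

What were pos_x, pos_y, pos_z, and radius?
pos_x = 10, pos_y = 5, pos_z = 5, radius = 1.5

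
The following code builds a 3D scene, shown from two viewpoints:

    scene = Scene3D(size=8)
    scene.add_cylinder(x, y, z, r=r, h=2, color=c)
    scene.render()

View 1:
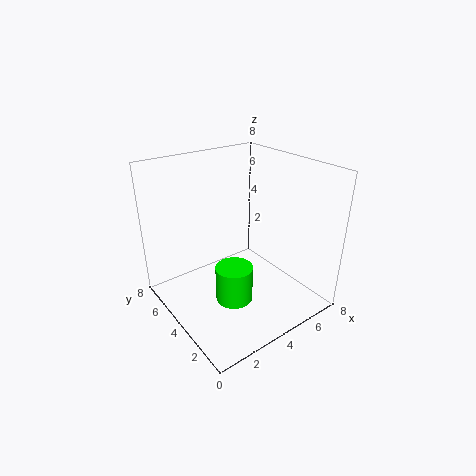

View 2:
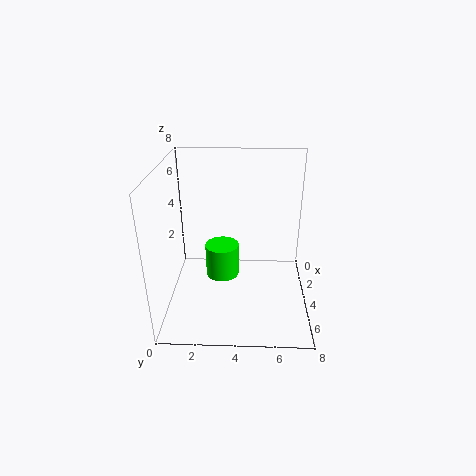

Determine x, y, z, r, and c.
x = 3, y = 3, z = 1, r = 1, c = 'lime'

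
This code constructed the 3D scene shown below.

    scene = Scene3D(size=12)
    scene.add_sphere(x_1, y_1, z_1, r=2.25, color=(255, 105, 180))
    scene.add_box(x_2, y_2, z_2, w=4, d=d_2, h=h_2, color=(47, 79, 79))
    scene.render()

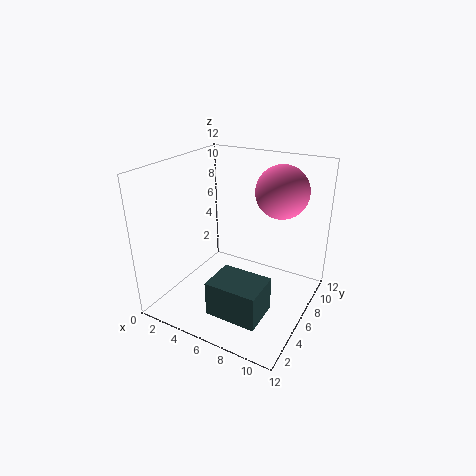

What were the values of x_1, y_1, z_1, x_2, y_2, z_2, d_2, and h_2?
x_1 = 8.5
y_1 = 9
z_1 = 9.5
x_2 = 6
y_2 = 1
z_2 = 1.75
d_2 = 3
h_2 = 2.75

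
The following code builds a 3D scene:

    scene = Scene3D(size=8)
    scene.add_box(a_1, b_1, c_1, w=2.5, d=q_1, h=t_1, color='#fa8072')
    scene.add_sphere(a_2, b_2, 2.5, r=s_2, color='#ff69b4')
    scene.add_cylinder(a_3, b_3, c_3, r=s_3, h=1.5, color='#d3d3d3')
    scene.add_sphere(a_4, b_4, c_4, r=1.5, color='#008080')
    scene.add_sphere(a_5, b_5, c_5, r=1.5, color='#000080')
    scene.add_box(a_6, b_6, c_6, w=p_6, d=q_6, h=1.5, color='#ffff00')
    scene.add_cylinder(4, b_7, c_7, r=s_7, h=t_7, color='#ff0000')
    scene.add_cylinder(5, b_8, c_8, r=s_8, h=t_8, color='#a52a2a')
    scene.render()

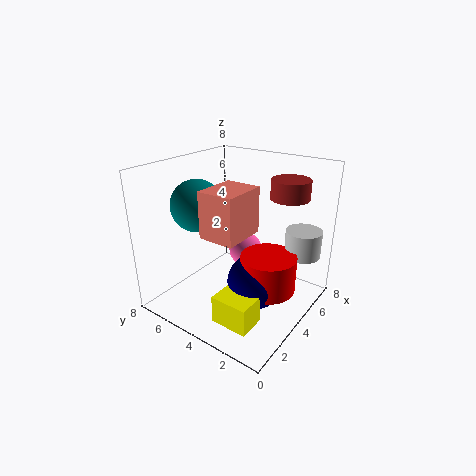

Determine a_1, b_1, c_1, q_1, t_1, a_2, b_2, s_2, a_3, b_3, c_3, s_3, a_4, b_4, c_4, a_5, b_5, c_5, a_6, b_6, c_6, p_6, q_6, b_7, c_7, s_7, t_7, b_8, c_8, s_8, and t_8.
a_1 = 2; b_1 = 3; c_1 = 4.5; q_1 = 2; t_1 = 2.5; a_2 = 5.5; b_2 = 4.5; s_2 = 1; a_3 = 6; b_3 = 1; c_3 = 3; s_3 = 1; a_4 = 3.5; b_4 = 6.5; c_4 = 5.5; a_5 = 3.5; b_5 = 2.5; c_5 = 2; a_6 = 1; b_6 = 1.5; c_6 = 0.5; p_6 = 1.5; q_6 = 2; b_7 = 2; c_7 = 1.5; s_7 = 1.5; t_7 = 2; b_8 = 1.5; c_8 = 6.5; s_8 = 1; t_8 = 1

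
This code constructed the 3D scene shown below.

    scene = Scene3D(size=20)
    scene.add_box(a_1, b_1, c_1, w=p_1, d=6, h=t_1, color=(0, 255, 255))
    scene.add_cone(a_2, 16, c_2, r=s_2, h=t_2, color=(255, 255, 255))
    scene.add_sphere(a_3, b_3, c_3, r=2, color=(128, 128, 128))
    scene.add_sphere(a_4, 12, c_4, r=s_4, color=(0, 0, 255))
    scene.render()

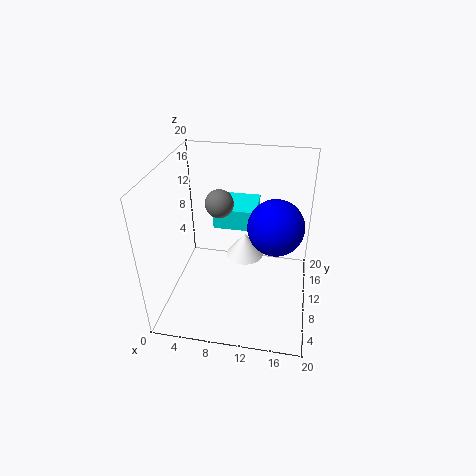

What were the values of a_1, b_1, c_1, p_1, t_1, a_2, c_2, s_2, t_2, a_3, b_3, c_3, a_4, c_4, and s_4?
a_1 = 6; b_1 = 12; c_1 = 10; p_1 = 6; t_1 = 3; a_2 = 10; c_2 = 3; s_2 = 3; t_2 = 4; a_3 = 7; b_3 = 12; c_3 = 14; a_4 = 15; c_4 = 11; s_4 = 4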